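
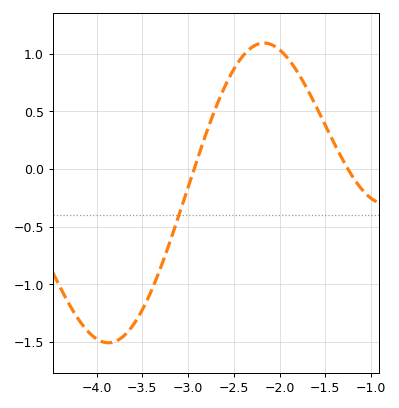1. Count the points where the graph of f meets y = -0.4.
1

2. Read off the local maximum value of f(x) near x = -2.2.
1.1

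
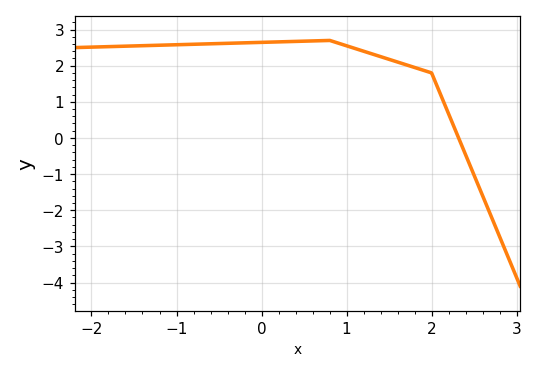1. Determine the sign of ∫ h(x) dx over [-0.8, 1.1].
positive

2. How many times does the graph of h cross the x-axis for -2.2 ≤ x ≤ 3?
1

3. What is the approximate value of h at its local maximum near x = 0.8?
2.7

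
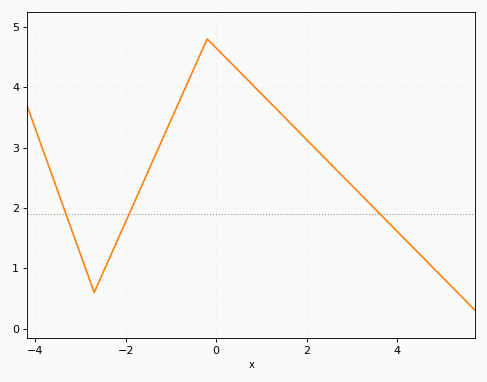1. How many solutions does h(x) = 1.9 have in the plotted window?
3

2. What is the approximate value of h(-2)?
1.78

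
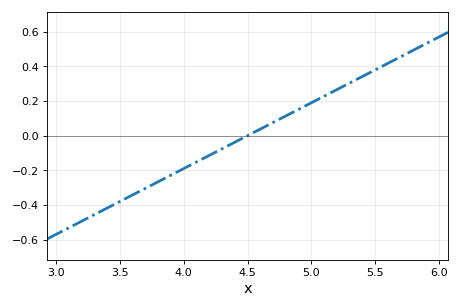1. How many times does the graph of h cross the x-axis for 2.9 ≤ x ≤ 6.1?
1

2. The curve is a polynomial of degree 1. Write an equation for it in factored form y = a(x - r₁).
y = 0.38(x - 4.5)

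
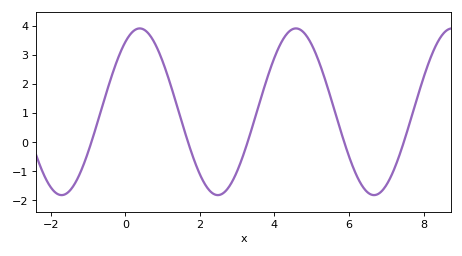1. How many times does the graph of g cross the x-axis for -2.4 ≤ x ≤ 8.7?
5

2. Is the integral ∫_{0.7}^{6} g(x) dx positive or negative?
positive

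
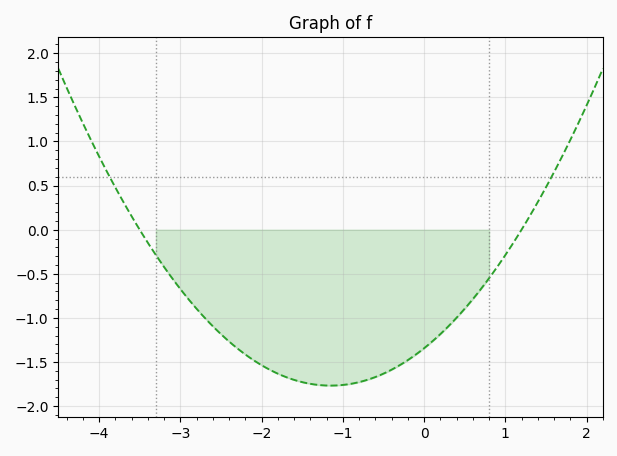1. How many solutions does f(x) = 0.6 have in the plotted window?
2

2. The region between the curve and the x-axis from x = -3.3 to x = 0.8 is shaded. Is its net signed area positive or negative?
negative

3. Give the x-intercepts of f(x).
-3.5, 1.2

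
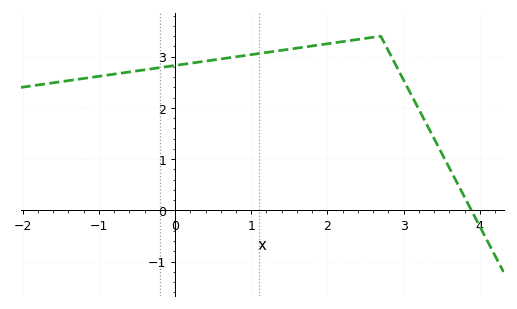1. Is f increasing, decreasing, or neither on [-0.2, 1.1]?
increasing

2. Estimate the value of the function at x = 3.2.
1.97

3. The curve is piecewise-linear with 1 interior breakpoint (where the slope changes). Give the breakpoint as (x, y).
(2.7, 3.4)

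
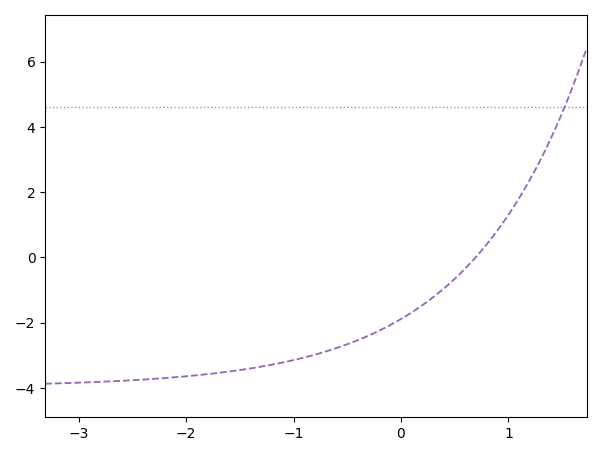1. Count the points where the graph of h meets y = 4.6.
1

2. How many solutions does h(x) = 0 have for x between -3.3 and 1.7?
1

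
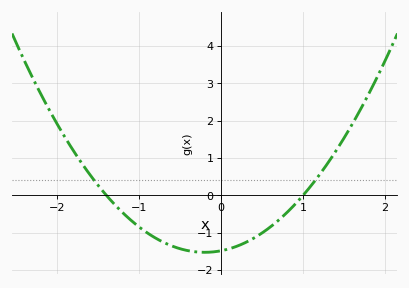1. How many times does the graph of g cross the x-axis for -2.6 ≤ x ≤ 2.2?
2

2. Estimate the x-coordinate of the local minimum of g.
-0.2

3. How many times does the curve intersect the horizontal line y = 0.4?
2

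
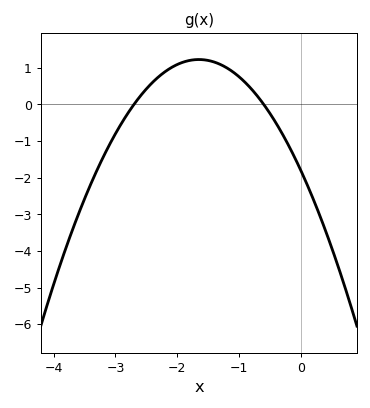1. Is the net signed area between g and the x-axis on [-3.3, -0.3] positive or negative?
positive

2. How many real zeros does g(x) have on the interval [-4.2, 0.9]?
2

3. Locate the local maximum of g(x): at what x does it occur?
-1.7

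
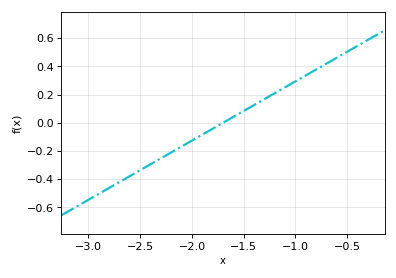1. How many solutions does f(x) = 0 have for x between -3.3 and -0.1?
1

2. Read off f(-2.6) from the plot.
-0.378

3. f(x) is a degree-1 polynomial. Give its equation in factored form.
y = 0.42(x + 1.7)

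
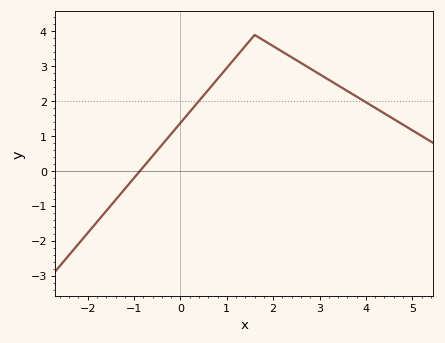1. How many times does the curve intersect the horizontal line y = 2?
2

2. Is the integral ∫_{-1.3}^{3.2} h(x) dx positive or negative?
positive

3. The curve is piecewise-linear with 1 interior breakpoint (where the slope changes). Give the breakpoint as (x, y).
(1.6, 3.9)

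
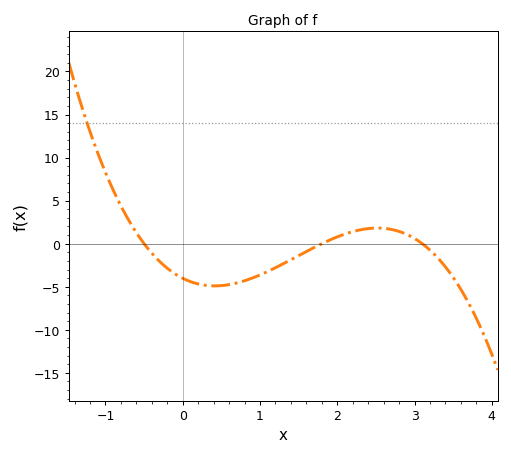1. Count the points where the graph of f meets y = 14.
1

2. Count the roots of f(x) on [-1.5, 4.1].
3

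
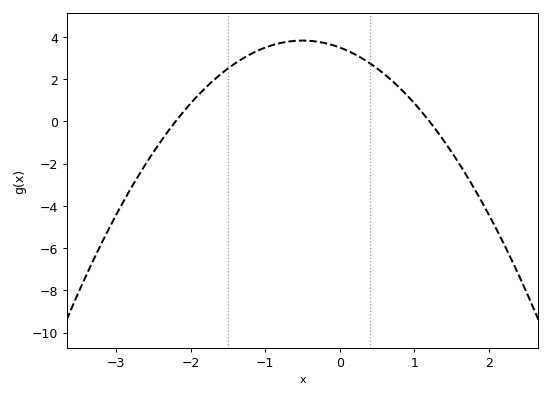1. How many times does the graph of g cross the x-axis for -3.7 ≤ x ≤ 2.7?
2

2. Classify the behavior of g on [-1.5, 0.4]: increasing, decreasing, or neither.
neither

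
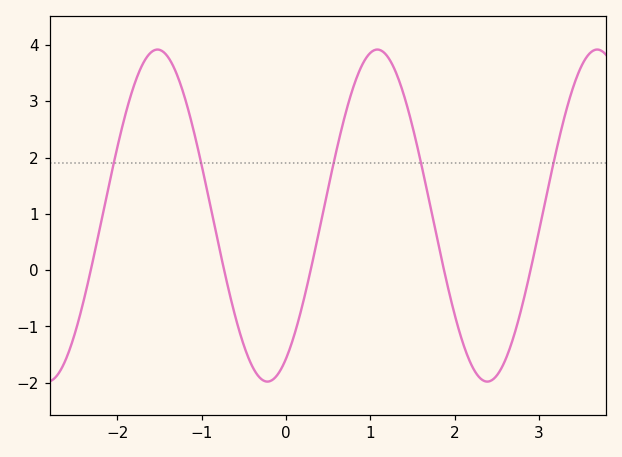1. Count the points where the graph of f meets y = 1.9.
5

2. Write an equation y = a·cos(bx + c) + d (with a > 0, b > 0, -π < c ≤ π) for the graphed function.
y = 2.95cos(2.4x - 2.6) + 0.97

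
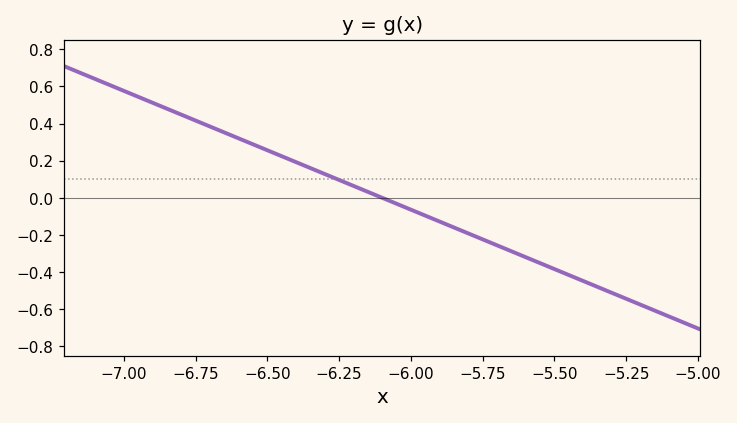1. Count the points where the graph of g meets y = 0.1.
1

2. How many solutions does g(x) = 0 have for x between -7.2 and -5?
1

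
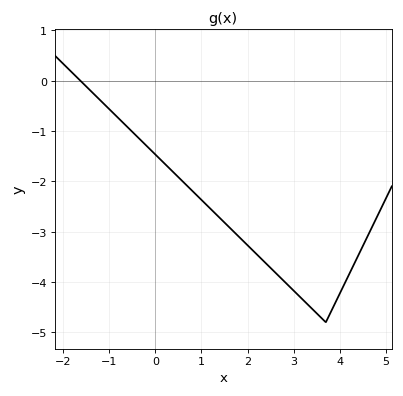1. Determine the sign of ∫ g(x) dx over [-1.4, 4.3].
negative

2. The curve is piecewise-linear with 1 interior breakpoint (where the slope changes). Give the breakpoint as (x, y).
(3.7, -4.8)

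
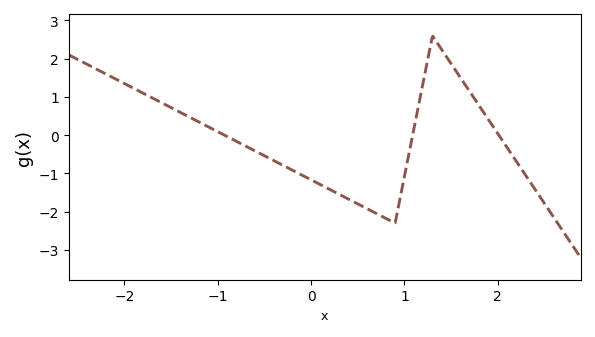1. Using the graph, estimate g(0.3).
-1.5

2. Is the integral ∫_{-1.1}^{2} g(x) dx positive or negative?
negative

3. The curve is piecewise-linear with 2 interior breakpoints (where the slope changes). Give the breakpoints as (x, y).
(0.9, -2.3); (1.3, 2.6)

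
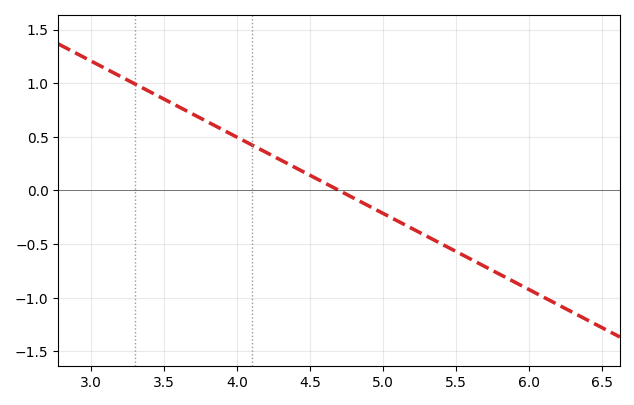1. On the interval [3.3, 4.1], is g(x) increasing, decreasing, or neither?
decreasing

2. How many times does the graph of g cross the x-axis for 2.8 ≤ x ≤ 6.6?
1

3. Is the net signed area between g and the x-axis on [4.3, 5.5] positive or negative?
negative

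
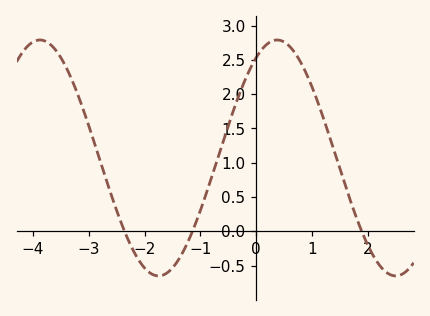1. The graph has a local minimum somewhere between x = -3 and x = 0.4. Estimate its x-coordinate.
-1.8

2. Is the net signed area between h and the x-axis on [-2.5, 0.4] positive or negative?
positive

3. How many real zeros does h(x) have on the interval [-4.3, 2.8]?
3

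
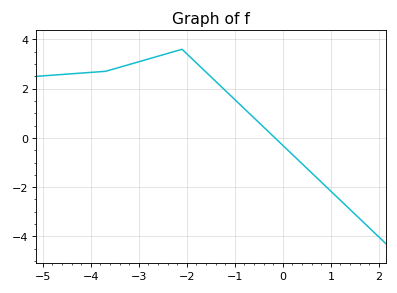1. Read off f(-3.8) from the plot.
2.6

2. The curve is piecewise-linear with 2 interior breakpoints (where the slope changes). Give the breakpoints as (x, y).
(-3.7, 2.7); (-2.1, 3.6)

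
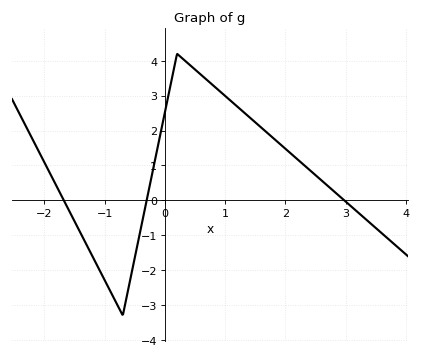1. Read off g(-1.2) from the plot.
-1.61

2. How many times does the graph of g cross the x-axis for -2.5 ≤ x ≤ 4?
3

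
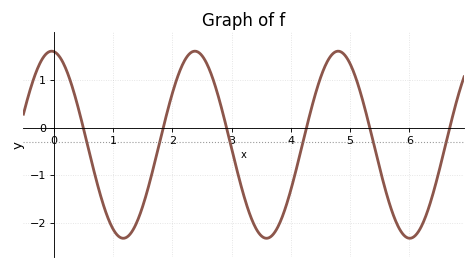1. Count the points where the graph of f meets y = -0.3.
6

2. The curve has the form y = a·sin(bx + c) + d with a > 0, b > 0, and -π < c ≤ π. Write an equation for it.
y = 1.96sin(2.6x + 1.7) - 0.36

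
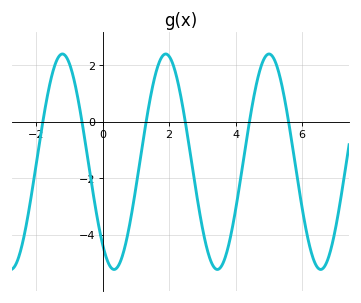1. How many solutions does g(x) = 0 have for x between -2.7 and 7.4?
6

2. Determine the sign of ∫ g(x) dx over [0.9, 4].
negative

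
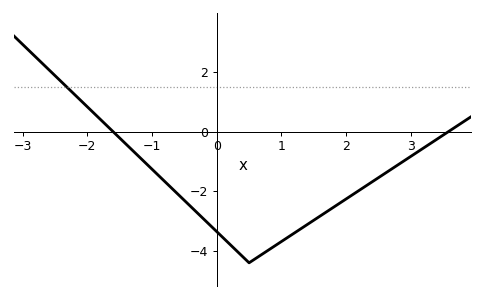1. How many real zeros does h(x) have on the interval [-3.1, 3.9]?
2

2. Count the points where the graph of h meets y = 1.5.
1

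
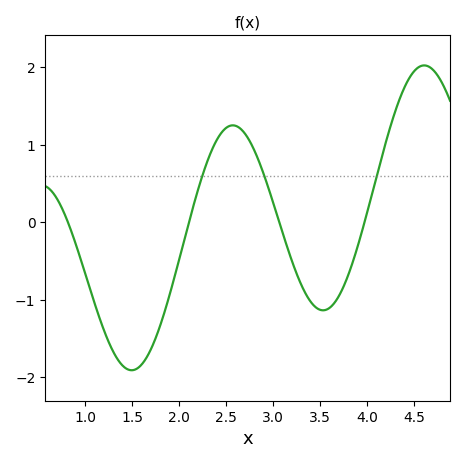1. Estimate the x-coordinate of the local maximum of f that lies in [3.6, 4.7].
4.6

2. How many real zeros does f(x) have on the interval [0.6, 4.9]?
4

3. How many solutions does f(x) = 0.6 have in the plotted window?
3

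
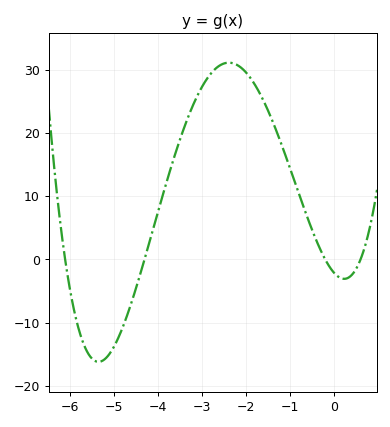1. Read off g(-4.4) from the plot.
-2.39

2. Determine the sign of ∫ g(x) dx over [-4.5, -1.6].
positive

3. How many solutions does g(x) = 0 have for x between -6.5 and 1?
4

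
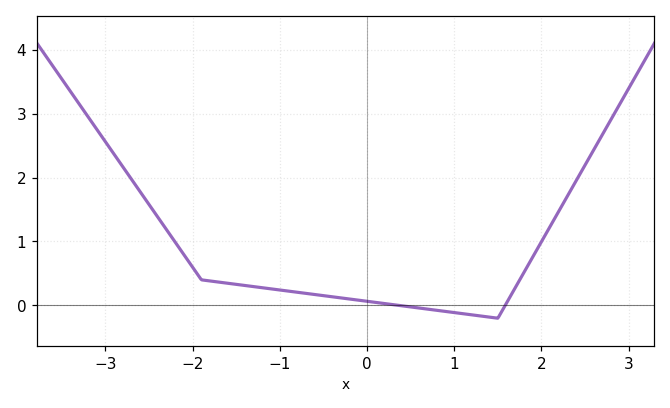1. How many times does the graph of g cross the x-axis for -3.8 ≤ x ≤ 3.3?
2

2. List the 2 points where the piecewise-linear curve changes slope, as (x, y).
(-1.9, 0.4); (1.5, -0.2)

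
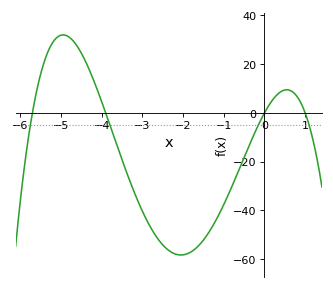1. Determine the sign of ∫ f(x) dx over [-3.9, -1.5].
negative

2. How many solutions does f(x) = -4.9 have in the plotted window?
4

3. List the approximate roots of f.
-5.7, -3.9, 0, 1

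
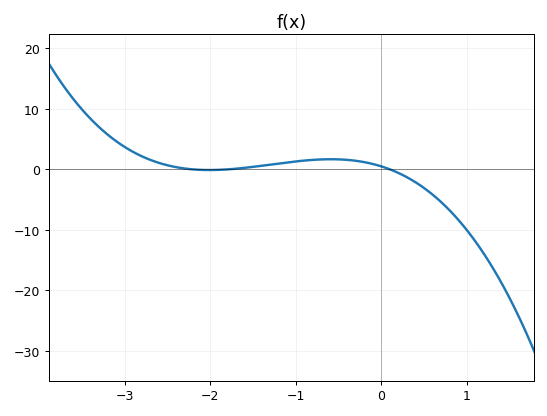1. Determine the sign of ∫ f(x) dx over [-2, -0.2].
positive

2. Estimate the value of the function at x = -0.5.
2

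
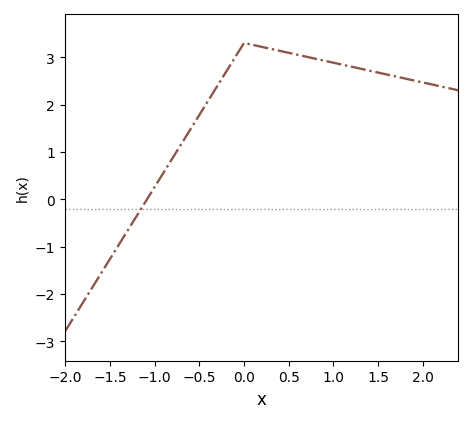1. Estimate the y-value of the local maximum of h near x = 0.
3.3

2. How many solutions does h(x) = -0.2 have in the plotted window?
1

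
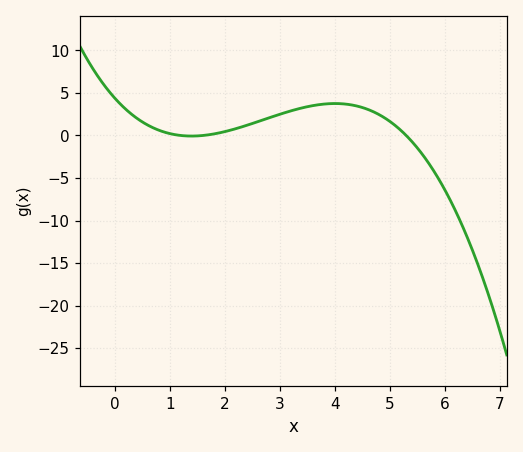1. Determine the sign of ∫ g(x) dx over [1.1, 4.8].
positive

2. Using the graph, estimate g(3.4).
3.24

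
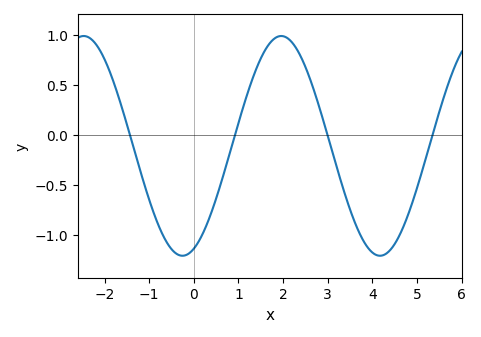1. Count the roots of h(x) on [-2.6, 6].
4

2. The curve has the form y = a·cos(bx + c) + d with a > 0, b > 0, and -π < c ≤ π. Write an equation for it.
y = 1.1cos(1.42x - 2.78) - 0.11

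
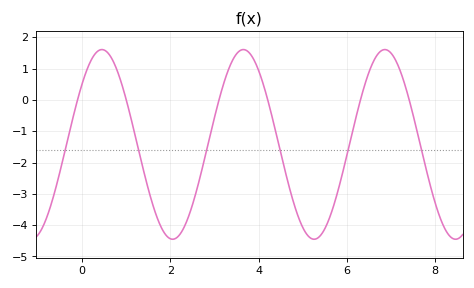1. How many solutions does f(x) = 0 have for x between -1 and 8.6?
6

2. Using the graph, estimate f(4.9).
-3.7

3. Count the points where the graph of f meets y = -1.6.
6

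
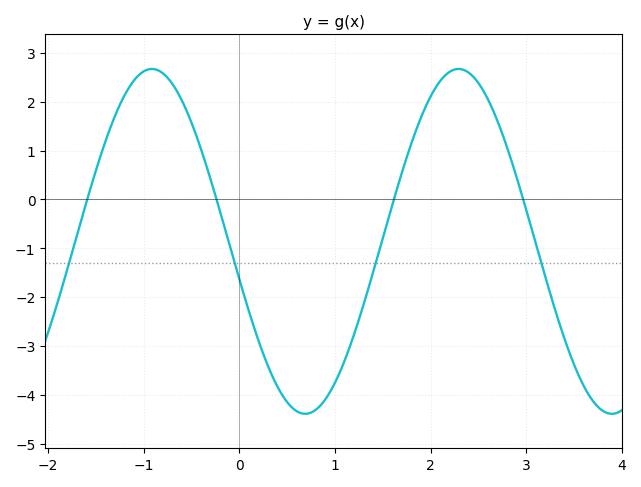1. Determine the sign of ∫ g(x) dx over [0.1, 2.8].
negative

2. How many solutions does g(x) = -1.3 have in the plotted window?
4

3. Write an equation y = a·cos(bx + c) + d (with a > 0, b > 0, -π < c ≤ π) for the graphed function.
y = 3.53cos(1.96x + 1.79) - 0.86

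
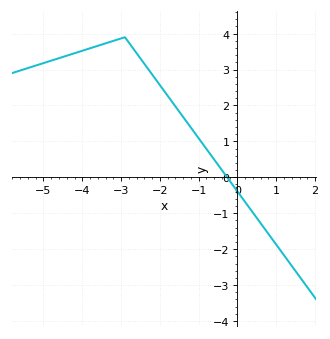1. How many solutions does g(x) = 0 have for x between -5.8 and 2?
1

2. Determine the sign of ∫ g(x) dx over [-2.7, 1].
positive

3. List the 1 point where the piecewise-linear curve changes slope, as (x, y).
(-2.9, 3.9)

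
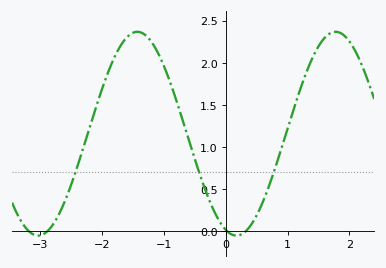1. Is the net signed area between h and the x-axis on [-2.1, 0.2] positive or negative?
positive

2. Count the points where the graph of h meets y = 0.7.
3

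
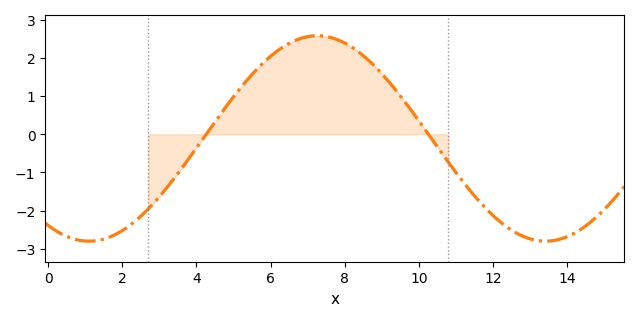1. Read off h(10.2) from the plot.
0.1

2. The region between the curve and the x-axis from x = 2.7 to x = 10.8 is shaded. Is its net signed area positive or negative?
positive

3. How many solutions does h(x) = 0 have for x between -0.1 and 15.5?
2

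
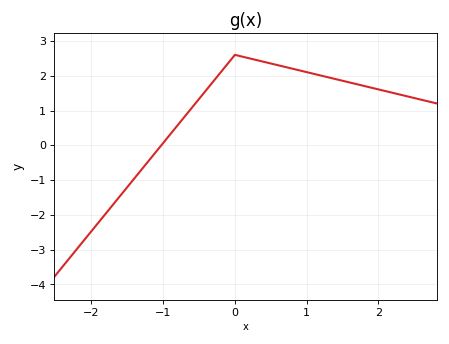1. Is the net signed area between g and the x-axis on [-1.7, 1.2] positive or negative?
positive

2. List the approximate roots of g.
-1.03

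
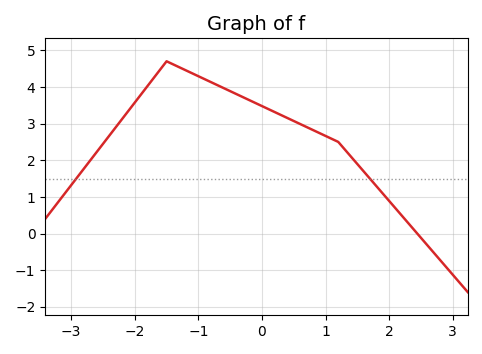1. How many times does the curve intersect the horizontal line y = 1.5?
2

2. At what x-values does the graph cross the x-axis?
2.44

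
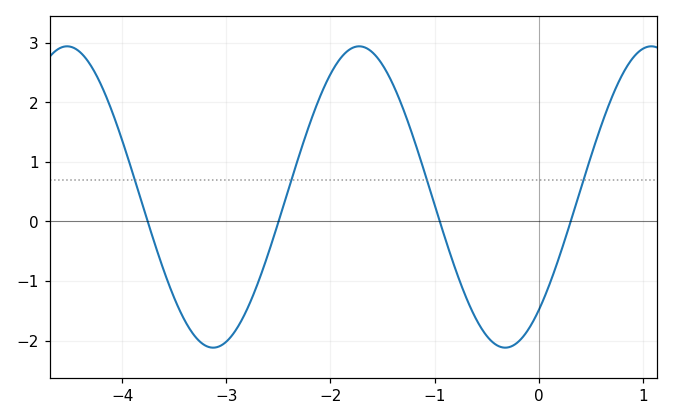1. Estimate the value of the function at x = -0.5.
-1.92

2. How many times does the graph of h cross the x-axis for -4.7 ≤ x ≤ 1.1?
4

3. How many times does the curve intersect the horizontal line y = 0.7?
4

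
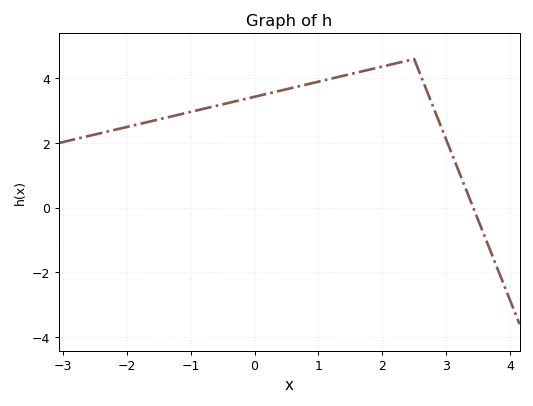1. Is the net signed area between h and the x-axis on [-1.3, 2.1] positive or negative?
positive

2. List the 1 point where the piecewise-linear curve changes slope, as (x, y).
(2.5, 4.6)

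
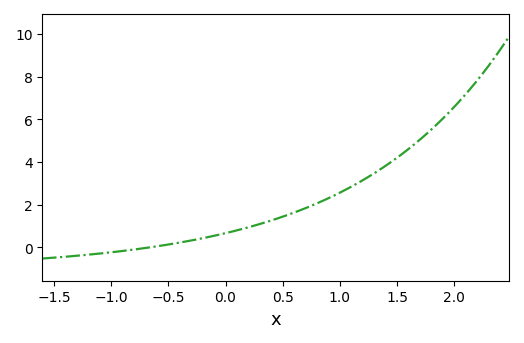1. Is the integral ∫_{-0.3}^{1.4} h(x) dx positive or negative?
positive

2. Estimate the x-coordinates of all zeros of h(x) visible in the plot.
-0.7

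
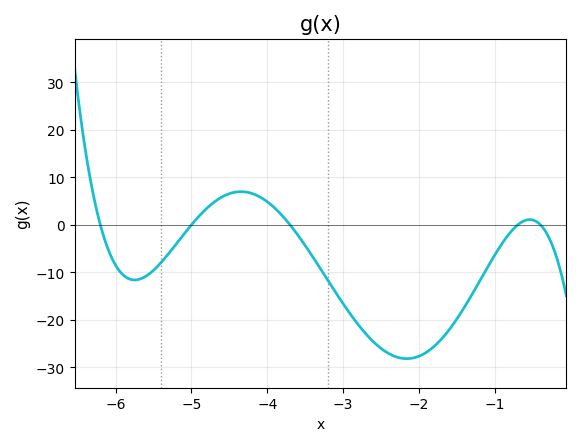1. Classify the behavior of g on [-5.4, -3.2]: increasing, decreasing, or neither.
neither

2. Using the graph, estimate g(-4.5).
6.57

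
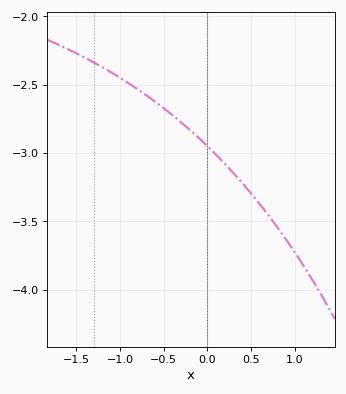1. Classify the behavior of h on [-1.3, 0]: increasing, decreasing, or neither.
decreasing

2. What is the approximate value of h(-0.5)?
-2.65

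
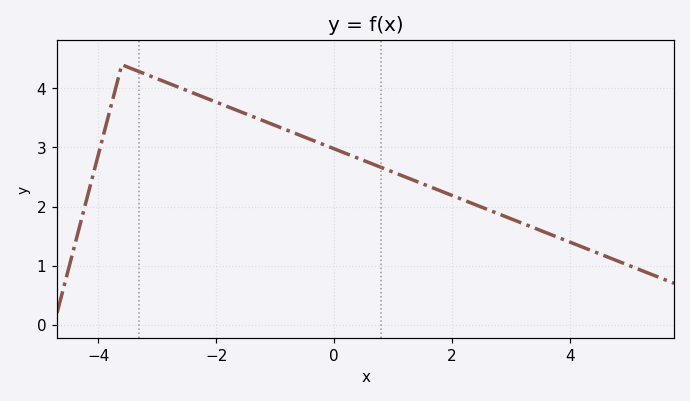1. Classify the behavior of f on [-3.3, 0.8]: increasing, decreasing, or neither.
decreasing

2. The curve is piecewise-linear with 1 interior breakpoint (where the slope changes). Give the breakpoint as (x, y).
(-3.6, 4.4)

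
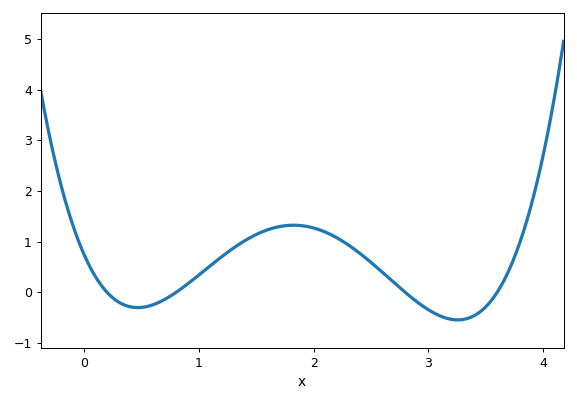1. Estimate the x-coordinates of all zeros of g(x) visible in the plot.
0.2, 0.8, 2.8, 3.6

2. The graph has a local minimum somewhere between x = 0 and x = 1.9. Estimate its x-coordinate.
0.5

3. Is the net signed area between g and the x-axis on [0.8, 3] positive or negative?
positive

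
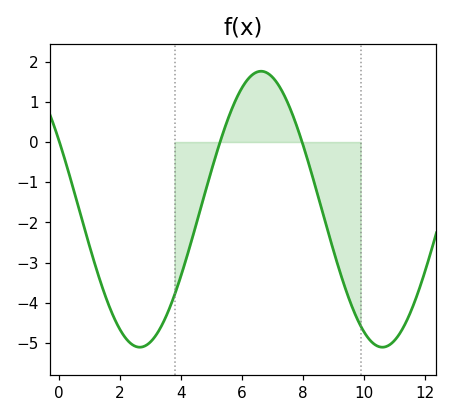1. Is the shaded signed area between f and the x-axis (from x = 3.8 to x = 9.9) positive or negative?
negative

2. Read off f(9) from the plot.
-2.67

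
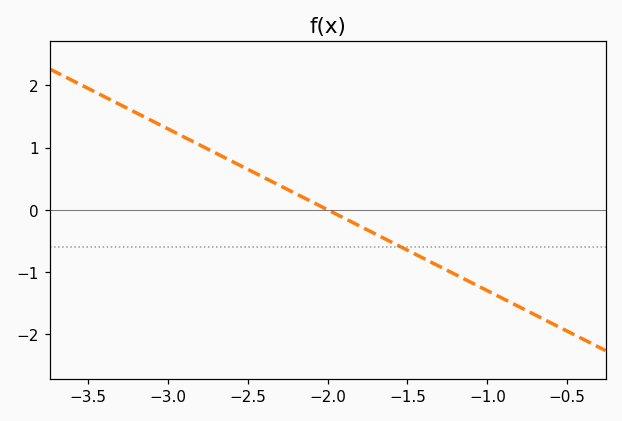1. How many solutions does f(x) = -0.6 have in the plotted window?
1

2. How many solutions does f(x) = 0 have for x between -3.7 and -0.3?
1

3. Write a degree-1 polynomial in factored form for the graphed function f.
y = -1.3(x + 2)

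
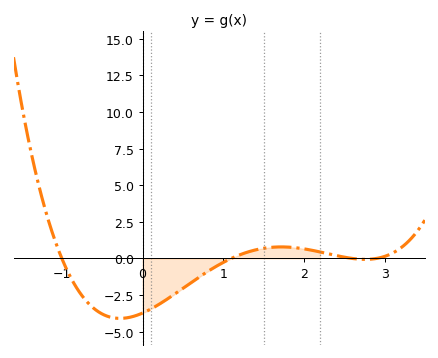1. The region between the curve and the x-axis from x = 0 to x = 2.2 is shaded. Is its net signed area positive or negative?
negative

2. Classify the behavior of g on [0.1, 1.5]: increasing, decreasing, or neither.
increasing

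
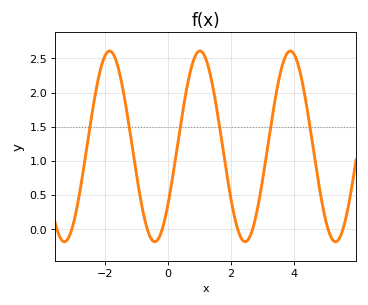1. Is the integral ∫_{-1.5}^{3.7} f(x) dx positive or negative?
positive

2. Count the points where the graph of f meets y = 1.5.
6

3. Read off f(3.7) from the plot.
2.49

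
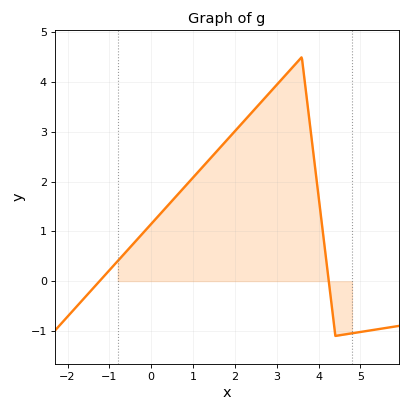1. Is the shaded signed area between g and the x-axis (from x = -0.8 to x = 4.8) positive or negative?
positive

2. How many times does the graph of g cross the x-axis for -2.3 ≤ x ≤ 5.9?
2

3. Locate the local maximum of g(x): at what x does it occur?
3.6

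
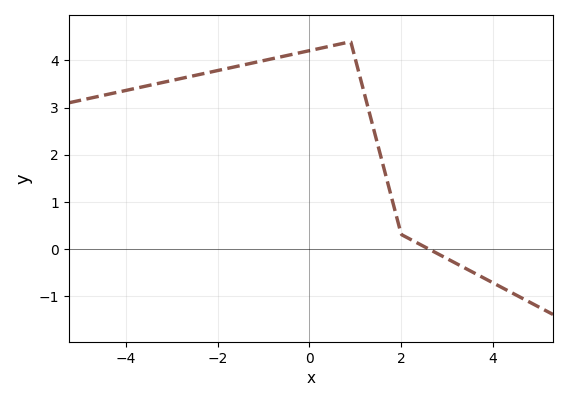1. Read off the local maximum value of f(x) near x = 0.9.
4.4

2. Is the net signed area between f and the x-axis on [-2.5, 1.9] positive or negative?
positive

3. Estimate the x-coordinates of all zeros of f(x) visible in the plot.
2.58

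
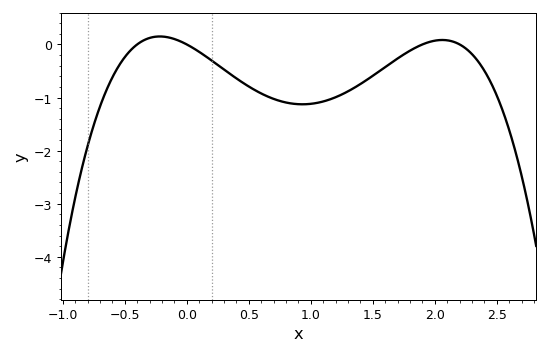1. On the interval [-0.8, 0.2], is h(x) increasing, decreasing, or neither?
neither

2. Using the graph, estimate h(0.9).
-1.13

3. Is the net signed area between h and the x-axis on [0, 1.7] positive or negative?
negative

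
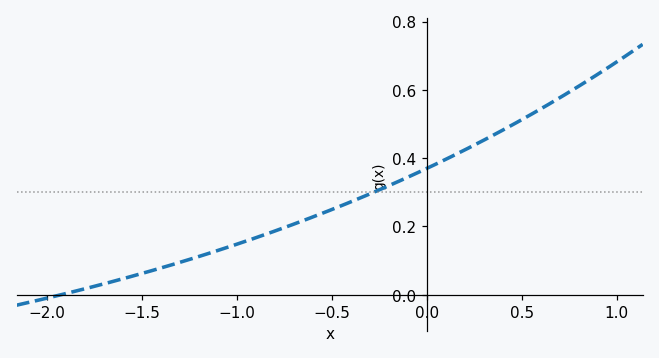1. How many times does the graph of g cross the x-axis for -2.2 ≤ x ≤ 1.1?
1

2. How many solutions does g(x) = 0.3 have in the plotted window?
1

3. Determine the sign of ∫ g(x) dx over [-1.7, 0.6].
positive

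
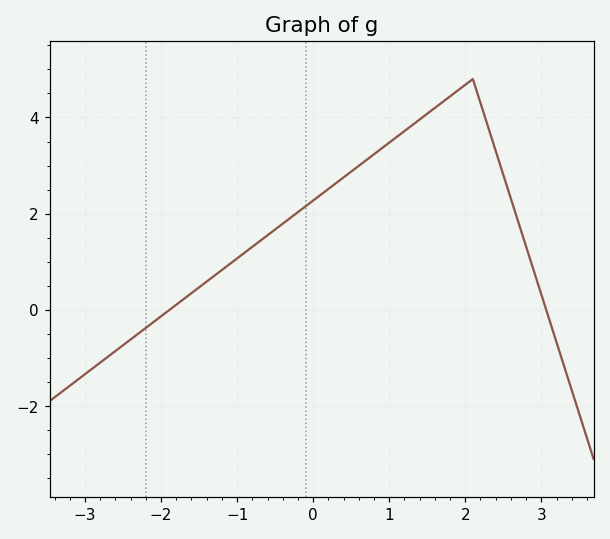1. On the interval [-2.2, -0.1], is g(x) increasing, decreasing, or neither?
increasing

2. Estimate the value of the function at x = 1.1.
3.6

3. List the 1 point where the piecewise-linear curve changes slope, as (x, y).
(2.1, 4.8)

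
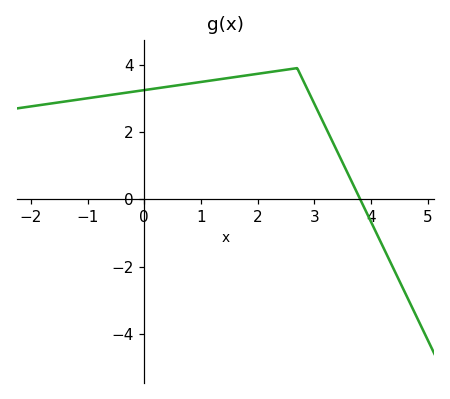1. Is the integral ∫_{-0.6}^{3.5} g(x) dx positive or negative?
positive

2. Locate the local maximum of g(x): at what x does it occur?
2.7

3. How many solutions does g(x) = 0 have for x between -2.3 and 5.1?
1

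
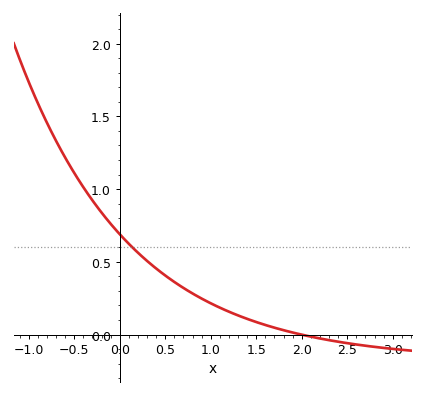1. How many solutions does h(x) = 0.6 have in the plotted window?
1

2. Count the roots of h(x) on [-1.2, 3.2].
1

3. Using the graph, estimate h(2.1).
0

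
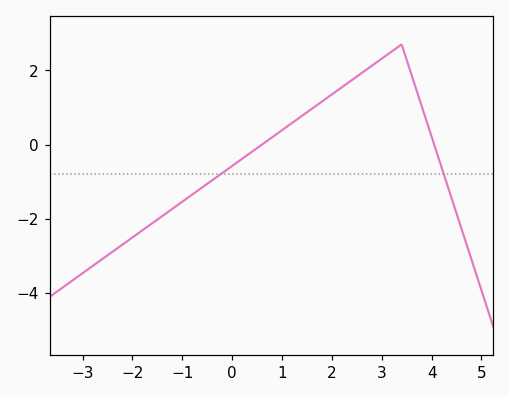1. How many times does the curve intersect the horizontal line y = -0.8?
2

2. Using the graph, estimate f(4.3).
-1.02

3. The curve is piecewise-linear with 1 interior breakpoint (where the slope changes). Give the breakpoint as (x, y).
(3.4, 2.7)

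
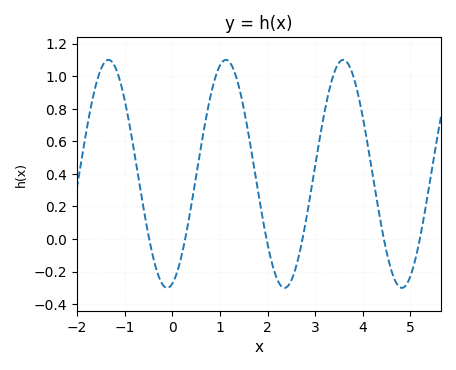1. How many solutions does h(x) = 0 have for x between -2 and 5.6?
6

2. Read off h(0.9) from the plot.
1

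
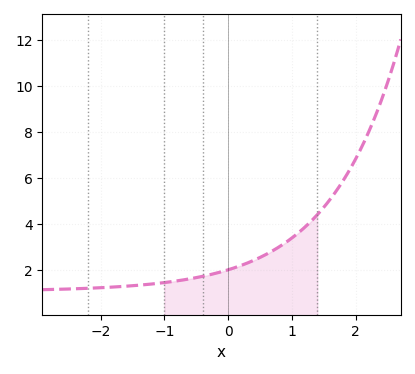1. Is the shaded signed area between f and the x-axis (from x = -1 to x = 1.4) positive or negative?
positive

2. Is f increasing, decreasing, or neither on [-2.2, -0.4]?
increasing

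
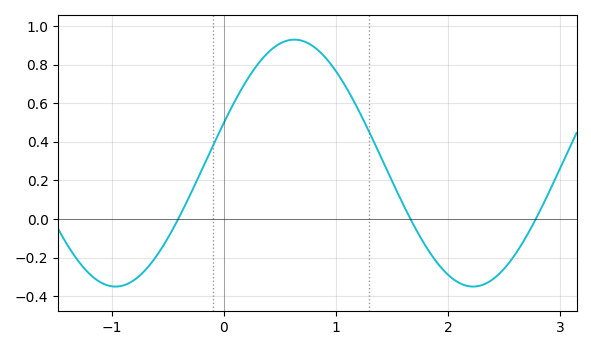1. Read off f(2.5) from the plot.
-0.258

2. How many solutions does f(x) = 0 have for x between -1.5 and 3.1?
3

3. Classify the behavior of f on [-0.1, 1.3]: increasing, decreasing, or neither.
neither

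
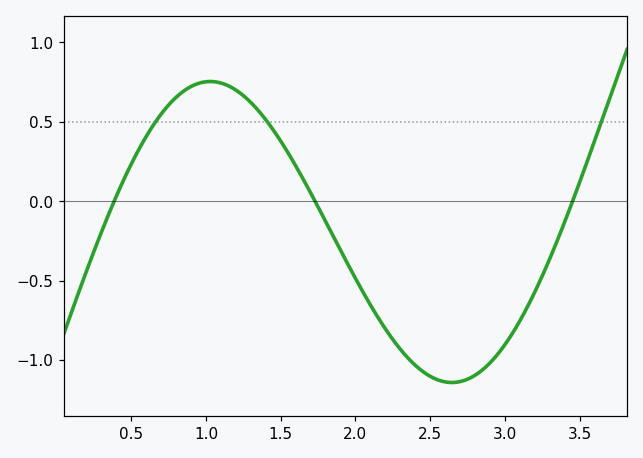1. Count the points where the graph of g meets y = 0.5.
3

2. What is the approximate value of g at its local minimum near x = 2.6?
-1.14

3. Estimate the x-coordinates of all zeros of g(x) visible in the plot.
0.386, 1.73, 3.45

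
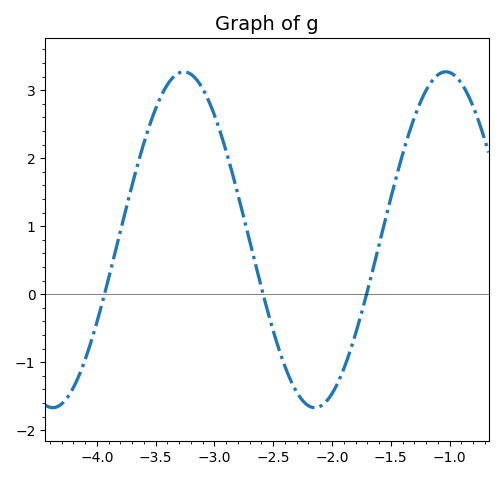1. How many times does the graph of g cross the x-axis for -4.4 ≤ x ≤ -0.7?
3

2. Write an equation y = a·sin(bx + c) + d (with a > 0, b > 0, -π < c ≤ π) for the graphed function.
y = 2.47sin(2.8x - 1.8) + 0.8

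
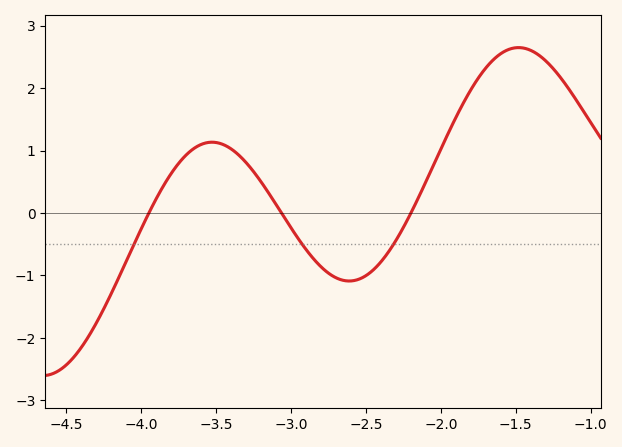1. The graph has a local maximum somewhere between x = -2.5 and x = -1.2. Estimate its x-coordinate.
-1.5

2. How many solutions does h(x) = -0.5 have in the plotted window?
3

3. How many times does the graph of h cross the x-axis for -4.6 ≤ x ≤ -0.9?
3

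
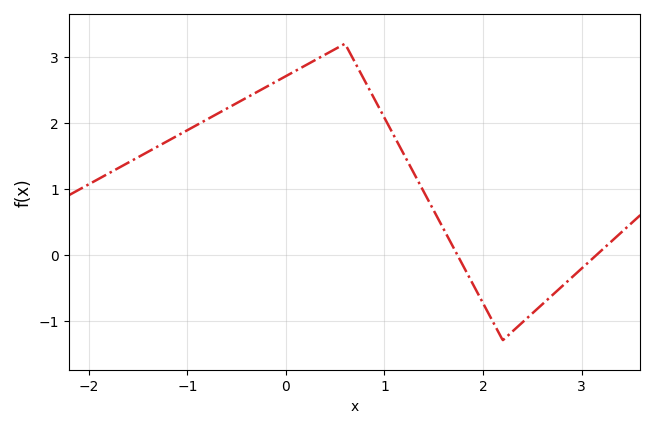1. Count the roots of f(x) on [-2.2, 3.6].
2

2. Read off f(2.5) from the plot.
-0.9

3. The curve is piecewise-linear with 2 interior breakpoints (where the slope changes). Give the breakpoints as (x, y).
(0.6, 3.2); (2.2, -1.3)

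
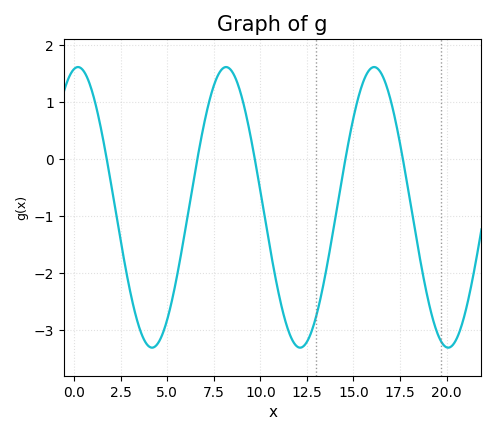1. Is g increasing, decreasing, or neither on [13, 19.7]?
neither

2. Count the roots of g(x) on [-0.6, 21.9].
5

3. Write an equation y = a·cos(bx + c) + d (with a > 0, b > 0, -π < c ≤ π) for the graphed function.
y = 2.46cos(0.79x - 0.16) - 0.85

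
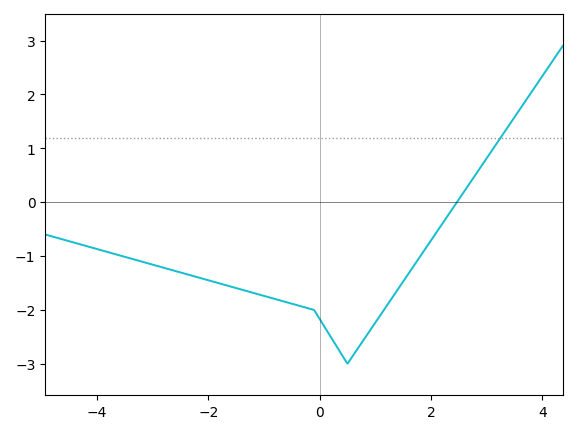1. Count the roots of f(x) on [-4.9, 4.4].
1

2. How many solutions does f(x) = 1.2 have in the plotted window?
1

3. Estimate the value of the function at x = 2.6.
0.202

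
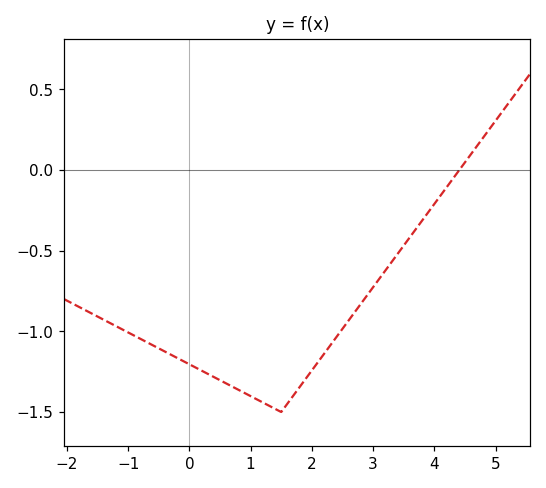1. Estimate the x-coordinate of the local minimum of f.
1.4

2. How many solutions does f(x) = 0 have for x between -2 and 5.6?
1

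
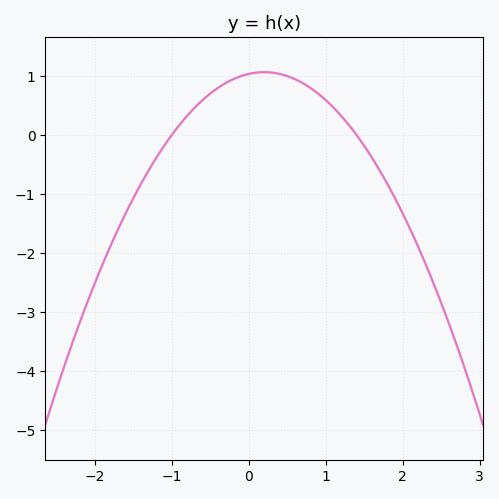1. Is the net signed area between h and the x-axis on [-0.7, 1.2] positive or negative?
positive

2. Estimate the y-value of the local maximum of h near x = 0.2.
1.1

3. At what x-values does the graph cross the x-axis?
-1, 1.4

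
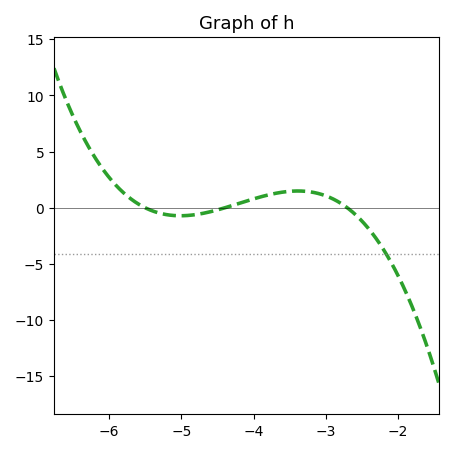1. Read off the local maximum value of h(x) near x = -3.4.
1.5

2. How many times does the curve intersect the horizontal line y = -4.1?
1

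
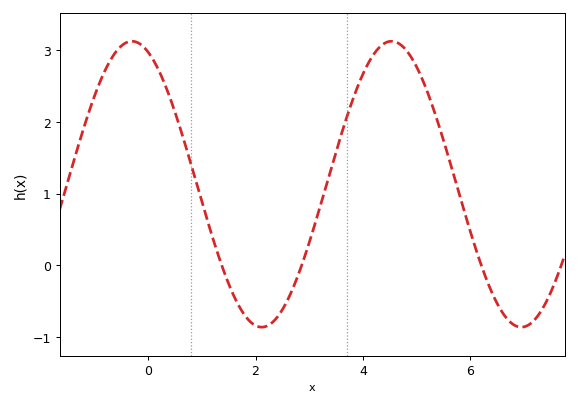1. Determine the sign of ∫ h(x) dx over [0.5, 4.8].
positive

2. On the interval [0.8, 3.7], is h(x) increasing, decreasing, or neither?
neither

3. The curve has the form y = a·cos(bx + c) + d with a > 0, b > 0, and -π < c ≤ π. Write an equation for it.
y = 1.99cos(1.3x + 0.392) + 1.13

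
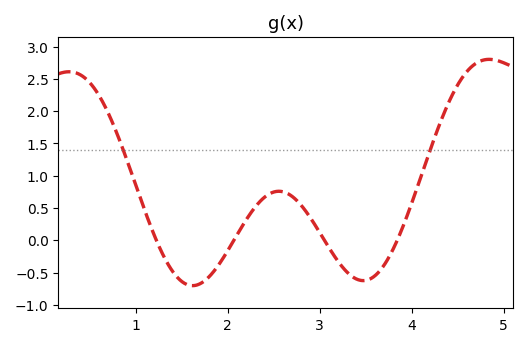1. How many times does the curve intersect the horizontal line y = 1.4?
2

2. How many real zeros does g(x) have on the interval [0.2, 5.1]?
4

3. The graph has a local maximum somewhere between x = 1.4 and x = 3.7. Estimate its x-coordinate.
2.6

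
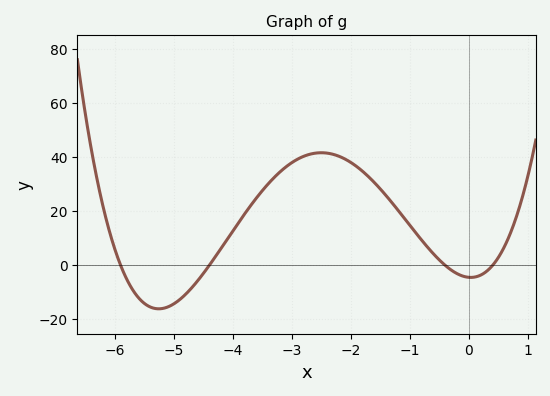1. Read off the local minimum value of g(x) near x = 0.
-4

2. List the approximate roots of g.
-6, -4.4, -0.4, 0.4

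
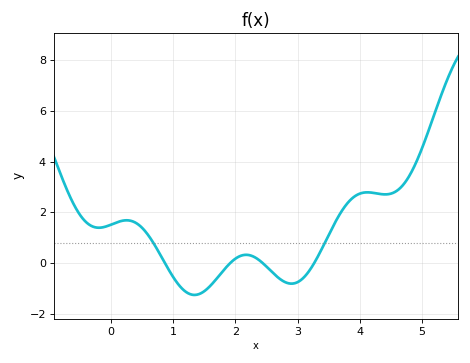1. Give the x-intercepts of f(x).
0.9, 1.9, 2.4, 3.3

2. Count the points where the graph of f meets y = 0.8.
2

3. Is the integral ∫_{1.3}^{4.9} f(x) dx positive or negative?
positive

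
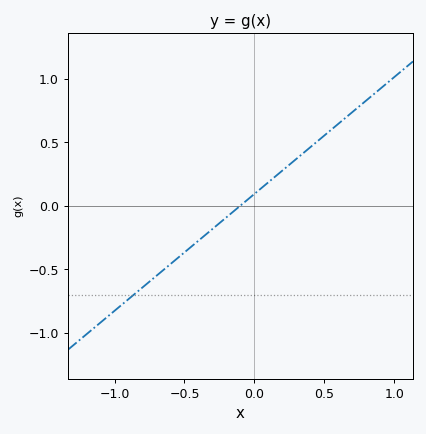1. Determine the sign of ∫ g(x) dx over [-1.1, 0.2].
negative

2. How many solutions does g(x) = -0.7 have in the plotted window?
1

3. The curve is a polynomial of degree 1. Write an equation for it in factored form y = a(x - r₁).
y = 0.92(x + 0.1)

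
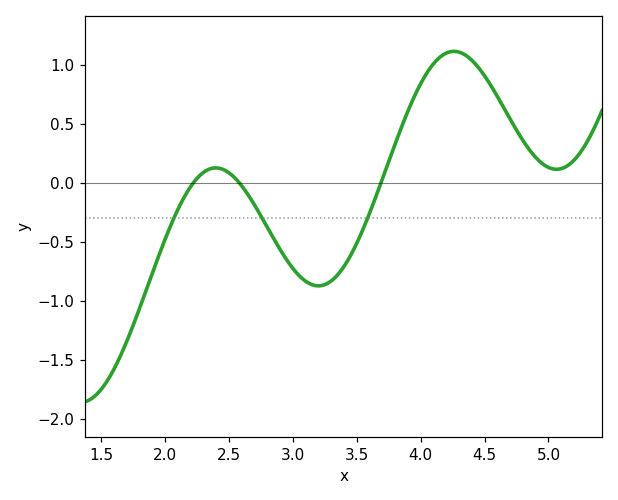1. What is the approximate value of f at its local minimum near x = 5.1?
0.1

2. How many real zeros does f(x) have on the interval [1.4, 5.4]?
3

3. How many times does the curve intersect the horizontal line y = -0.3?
3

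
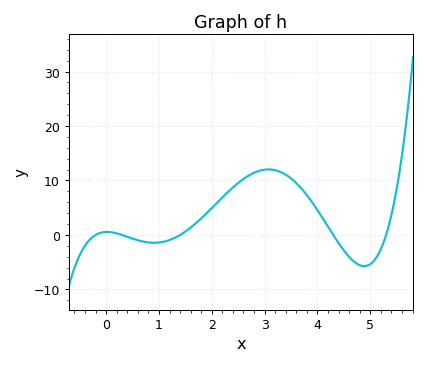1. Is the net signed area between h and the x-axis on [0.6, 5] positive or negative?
positive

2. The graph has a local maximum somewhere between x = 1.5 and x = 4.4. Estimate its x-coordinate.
3.1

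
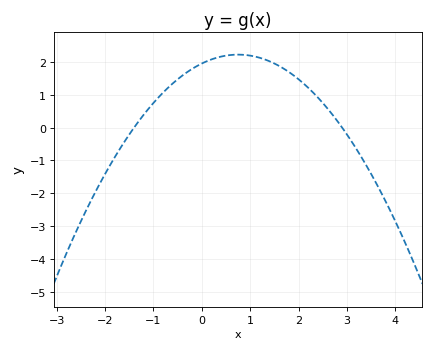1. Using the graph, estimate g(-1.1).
0.576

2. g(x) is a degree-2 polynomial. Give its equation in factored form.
y = -0.48(x + 1.4)(x - 2.9)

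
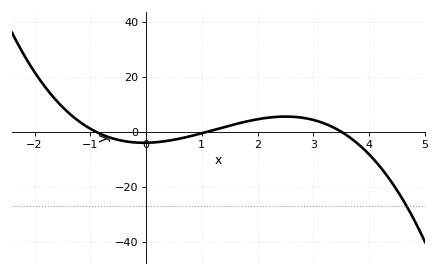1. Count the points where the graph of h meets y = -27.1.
1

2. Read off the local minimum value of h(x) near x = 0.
-4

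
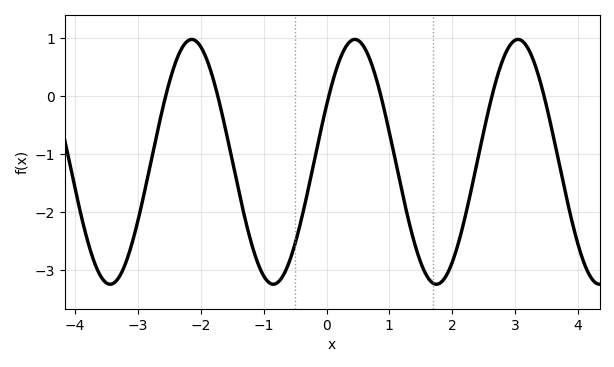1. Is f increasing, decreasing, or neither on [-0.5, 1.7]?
neither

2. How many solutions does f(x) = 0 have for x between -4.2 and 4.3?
6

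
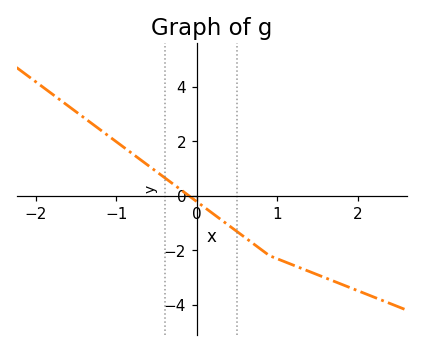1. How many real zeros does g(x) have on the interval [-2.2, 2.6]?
1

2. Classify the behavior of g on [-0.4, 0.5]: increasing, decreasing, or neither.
decreasing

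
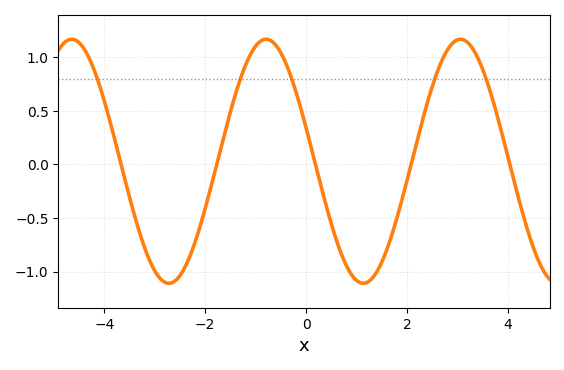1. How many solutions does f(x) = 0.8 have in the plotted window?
5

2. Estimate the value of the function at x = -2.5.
-1.05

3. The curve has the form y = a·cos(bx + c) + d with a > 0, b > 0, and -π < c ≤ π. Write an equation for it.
y = 1.14cos(1.6x + 1.3) + 0.03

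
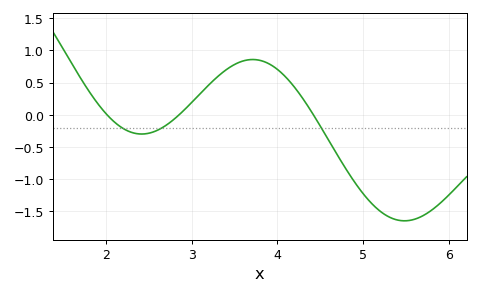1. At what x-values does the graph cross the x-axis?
2.01, 2.85, 4.42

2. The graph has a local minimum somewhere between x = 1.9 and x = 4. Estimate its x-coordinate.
2.42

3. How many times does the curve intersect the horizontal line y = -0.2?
3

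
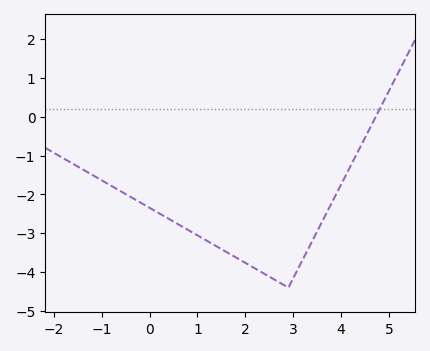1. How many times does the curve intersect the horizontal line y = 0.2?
1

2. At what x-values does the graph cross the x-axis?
4.72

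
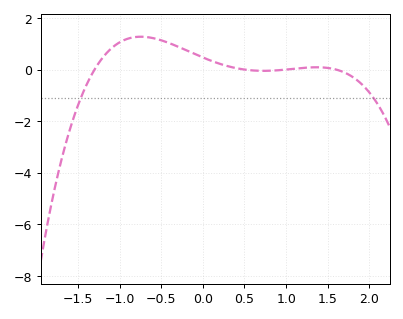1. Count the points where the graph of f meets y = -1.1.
2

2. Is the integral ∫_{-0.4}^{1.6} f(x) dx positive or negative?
positive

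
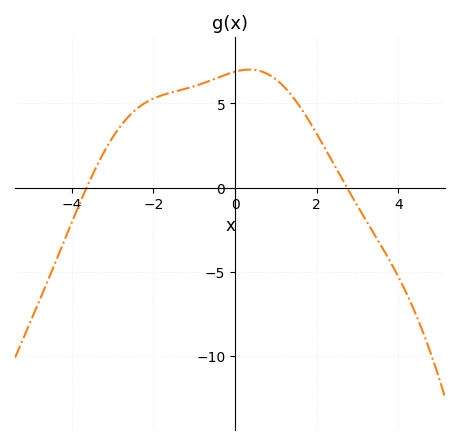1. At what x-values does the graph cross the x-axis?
-3.64, 2.74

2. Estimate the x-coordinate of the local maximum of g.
0.352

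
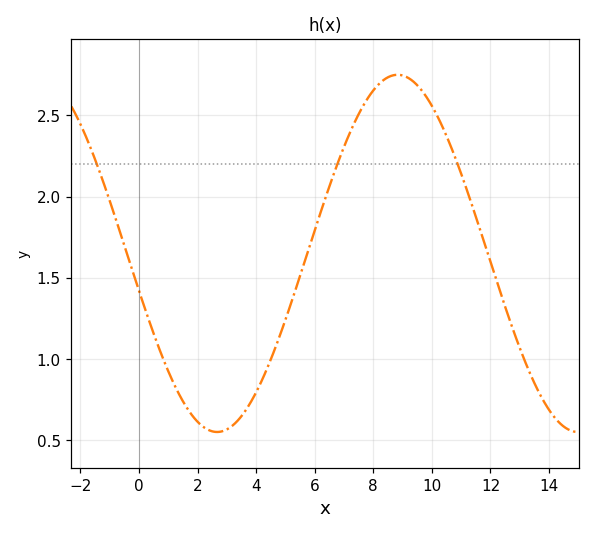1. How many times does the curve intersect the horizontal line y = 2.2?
3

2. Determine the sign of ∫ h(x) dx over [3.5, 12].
positive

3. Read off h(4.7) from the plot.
1.1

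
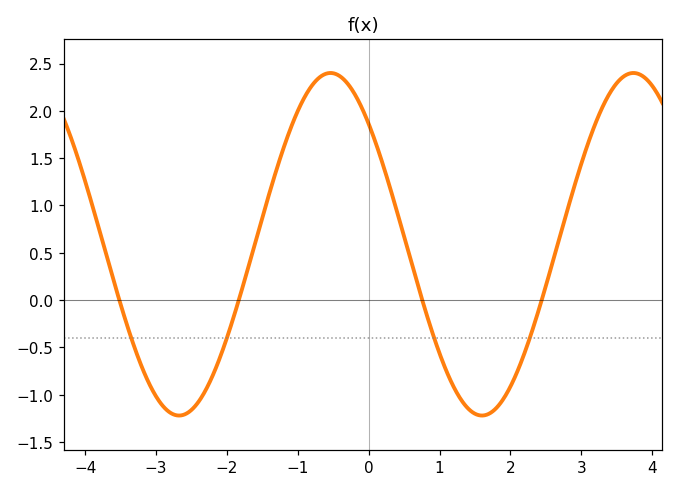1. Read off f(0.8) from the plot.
-0.1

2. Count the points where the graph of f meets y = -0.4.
4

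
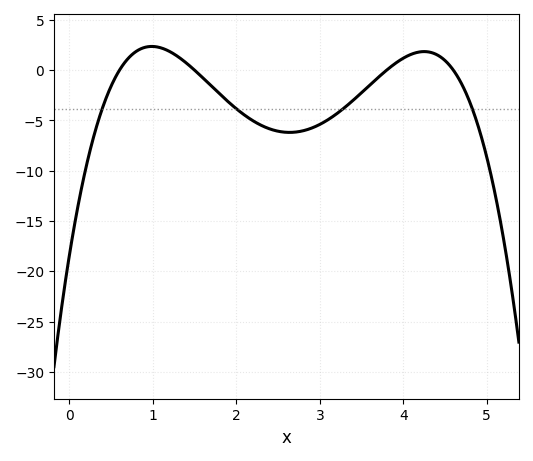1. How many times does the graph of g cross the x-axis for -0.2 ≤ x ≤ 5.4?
4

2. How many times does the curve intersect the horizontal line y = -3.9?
4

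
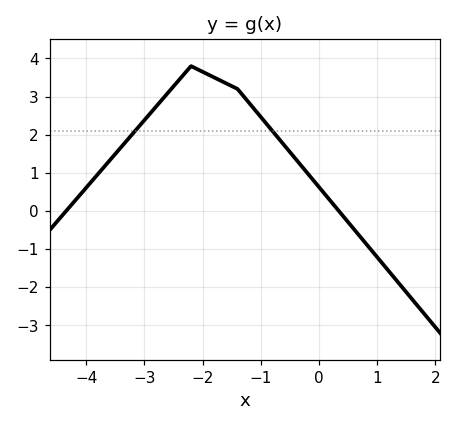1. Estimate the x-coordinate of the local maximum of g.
-2.2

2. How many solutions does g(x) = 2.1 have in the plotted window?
2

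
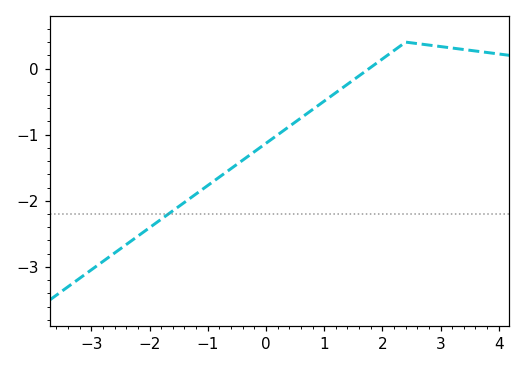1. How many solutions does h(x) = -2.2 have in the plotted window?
1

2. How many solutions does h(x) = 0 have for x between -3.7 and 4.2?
1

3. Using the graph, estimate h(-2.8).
-2.92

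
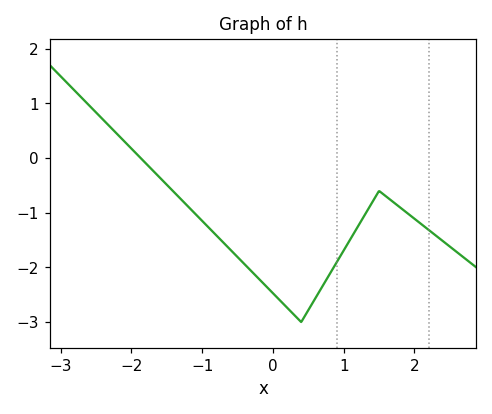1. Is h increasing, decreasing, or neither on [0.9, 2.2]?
neither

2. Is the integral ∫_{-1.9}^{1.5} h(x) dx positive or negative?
negative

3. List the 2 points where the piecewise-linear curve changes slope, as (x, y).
(0.4, -3); (1.5, -0.6)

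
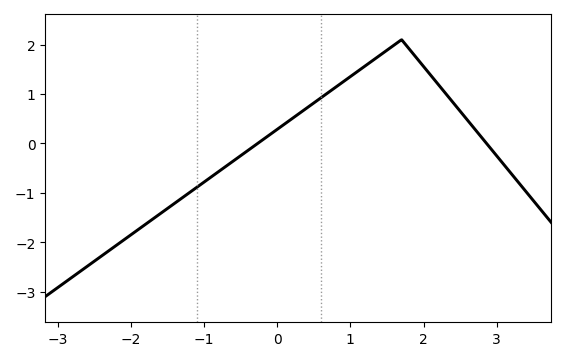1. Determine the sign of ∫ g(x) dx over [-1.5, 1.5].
positive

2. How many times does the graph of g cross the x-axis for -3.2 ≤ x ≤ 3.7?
2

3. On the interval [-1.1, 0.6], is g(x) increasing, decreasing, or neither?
increasing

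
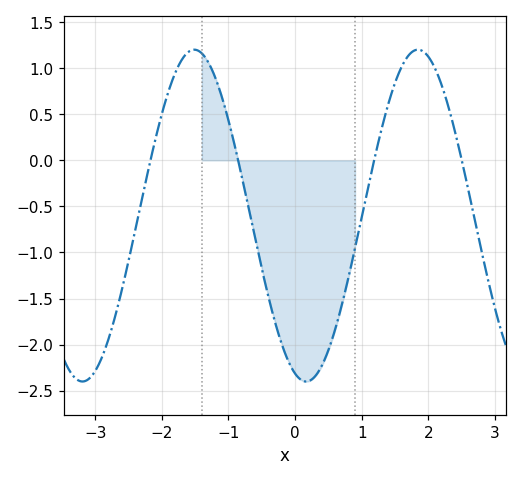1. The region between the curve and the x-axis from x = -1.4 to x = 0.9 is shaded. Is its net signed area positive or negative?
negative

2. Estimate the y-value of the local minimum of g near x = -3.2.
-2.4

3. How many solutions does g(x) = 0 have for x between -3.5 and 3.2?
4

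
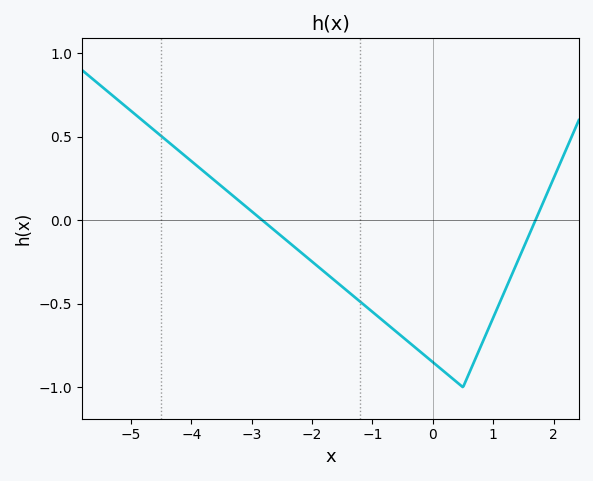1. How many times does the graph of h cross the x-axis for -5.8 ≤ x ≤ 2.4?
2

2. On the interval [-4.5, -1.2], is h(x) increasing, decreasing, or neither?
decreasing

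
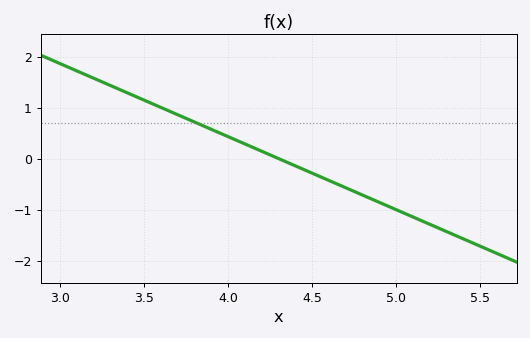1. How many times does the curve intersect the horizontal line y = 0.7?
1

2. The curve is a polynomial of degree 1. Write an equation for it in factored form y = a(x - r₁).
y = -1.43(x - 4.3)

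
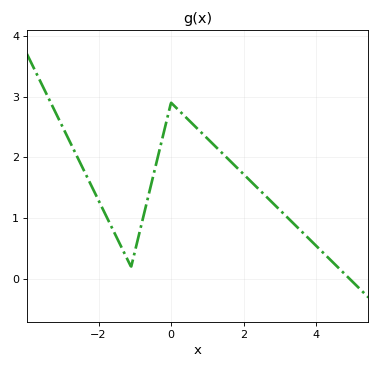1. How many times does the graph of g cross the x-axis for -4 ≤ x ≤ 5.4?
1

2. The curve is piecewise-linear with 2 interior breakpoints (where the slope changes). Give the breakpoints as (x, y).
(-1.1, 0.2); (0, 2.9)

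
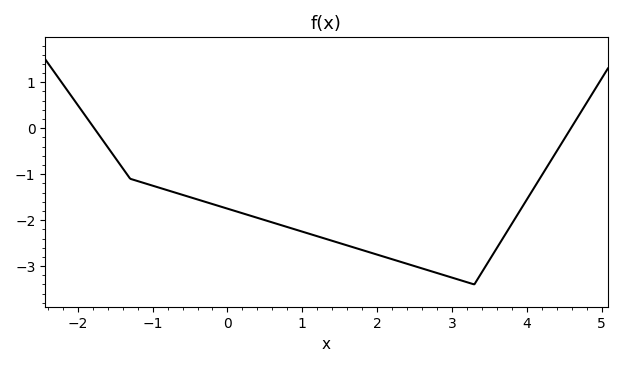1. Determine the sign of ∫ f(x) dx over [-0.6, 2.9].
negative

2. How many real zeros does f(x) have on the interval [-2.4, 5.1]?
2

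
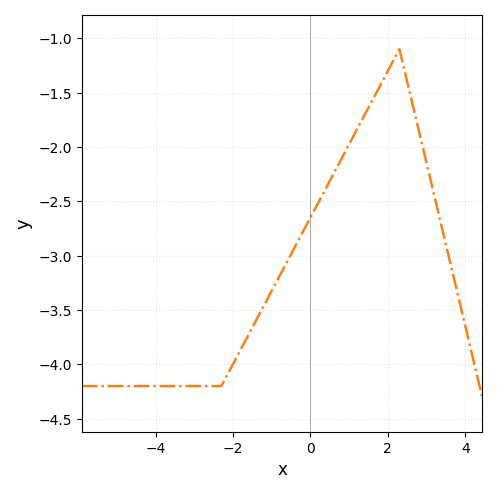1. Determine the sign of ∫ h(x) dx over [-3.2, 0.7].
negative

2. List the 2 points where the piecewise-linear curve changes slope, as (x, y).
(-2.3, -4.2); (2.3, -1.1)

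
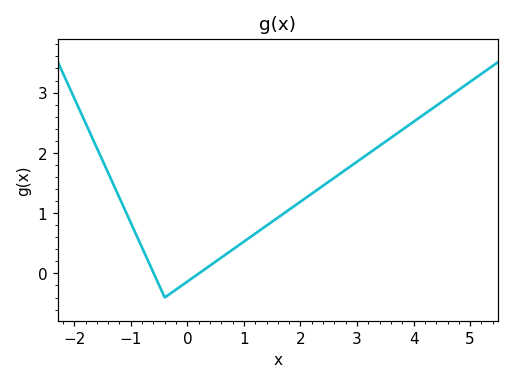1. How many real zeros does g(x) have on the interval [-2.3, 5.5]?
2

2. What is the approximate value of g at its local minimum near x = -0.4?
-0.4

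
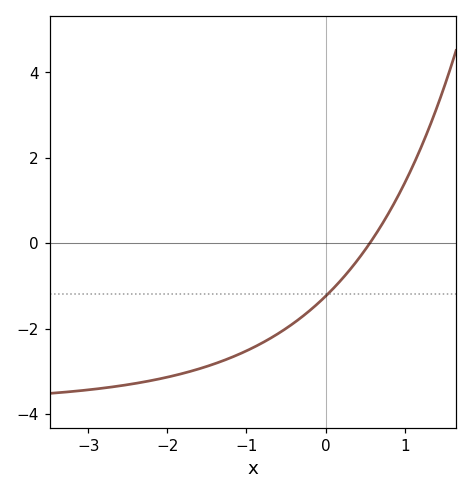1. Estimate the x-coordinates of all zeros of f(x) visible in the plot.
0.6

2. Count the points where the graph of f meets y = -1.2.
1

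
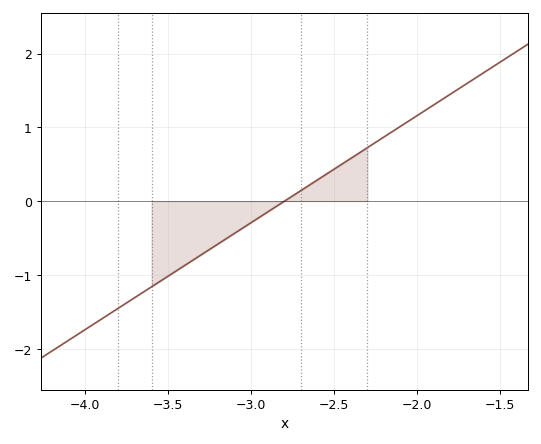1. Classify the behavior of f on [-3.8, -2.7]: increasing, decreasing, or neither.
increasing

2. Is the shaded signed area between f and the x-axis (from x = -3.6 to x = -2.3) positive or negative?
negative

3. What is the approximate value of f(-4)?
-1.7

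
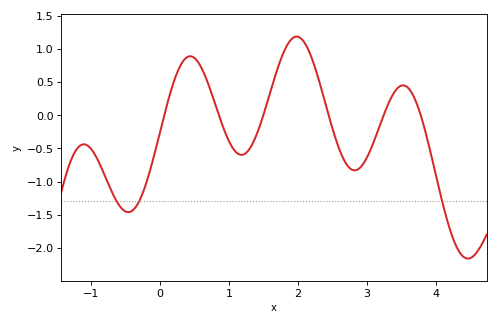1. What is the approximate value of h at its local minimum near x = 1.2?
-0.597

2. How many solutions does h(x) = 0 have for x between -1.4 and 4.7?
6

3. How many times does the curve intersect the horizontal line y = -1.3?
3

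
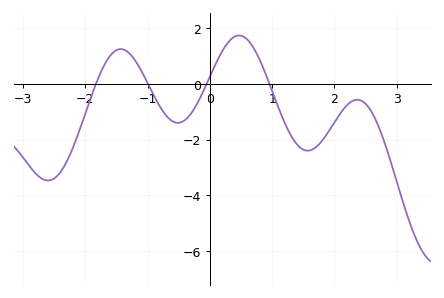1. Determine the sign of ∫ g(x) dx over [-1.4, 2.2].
negative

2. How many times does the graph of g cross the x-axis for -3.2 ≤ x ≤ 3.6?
4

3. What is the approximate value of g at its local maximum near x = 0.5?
1.8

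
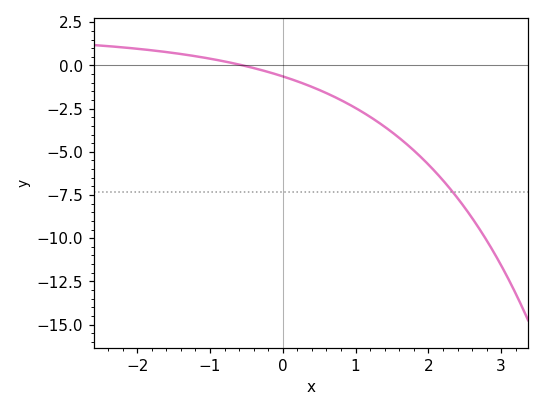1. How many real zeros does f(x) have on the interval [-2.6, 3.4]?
1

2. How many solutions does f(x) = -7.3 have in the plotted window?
1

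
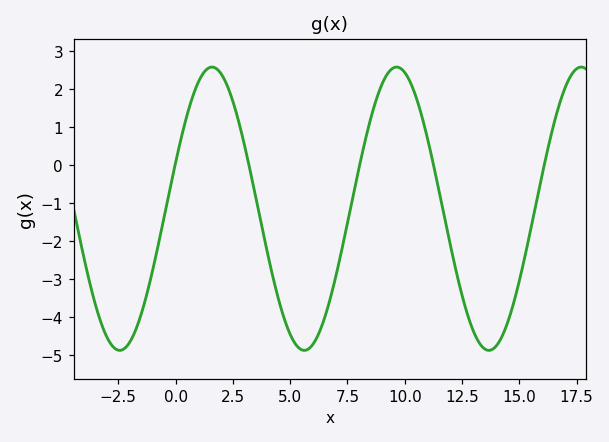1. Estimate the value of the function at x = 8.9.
2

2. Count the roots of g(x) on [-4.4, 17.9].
5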